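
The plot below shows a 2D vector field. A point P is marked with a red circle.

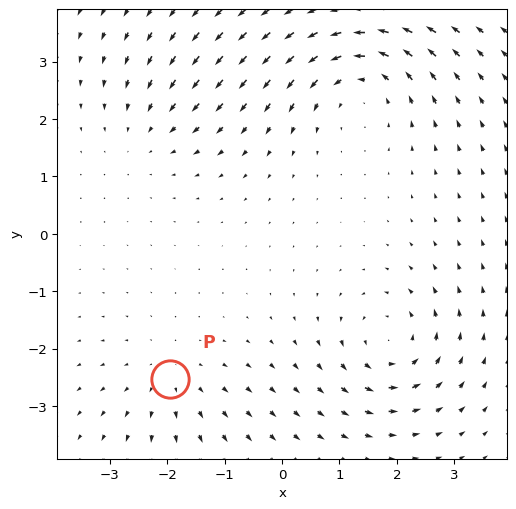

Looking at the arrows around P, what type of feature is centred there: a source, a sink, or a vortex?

source

At P (-1.9, -2.5) the arrows spread outward. Divergence about +2, curl ≈0 — positive divergence with near-zero curl is a source.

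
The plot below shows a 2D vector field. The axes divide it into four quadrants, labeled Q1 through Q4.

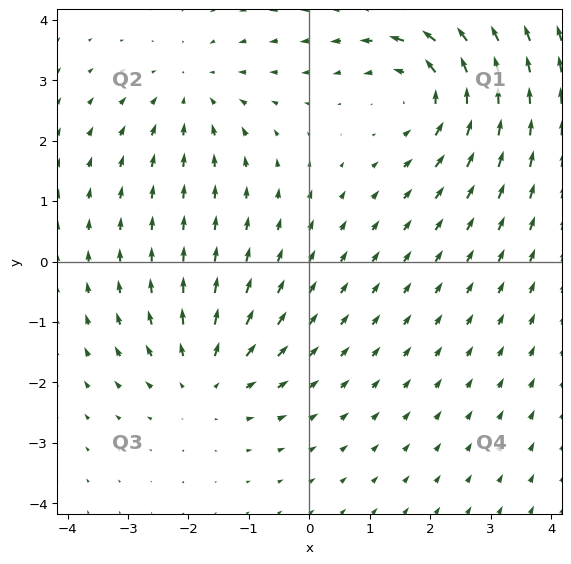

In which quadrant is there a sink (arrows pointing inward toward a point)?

The sink sits at approximately (-1.9, 2.8), which lies in quadrant Q2. The divergence there is about -2, negative as expected for a sink.

Q2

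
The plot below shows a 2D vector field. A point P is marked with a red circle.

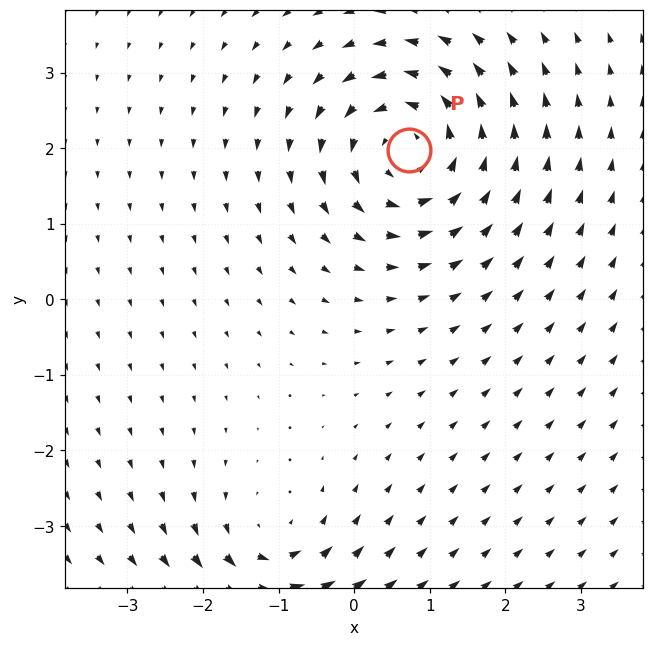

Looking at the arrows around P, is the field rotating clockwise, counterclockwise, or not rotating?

counterclockwise

Near P at (0.7, 2.0) the arrows circulate counterclockwise. The curl (z-component) there is about +5; positive curl means counterclockwise rotation.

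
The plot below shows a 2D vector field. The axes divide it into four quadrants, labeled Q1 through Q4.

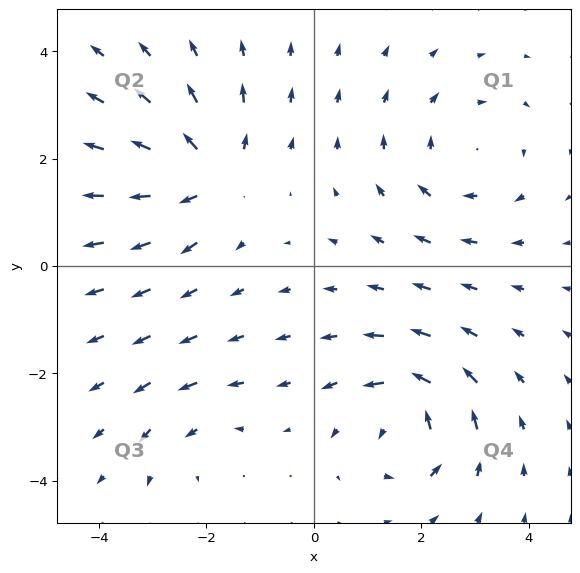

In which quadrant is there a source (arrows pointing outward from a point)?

Q2

The source sits at approximately (-2.0, 1.7), which lies in quadrant Q2. The divergence there is about +6, positive as expected for a source.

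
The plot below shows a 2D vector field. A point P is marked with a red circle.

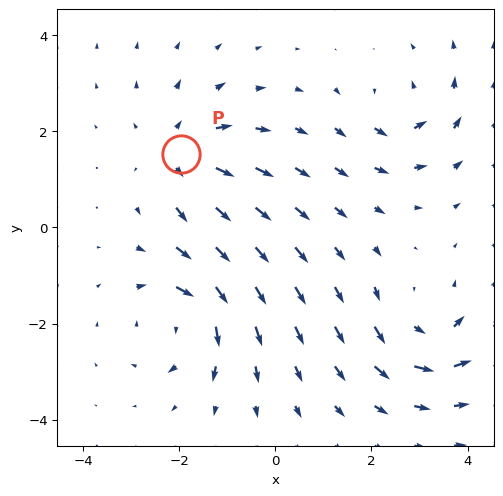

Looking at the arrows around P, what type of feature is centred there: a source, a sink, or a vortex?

At P (-2.0, 1.5) the arrows spread outward. Divergence about +5, curl ≈0 — positive divergence with near-zero curl is a source.

source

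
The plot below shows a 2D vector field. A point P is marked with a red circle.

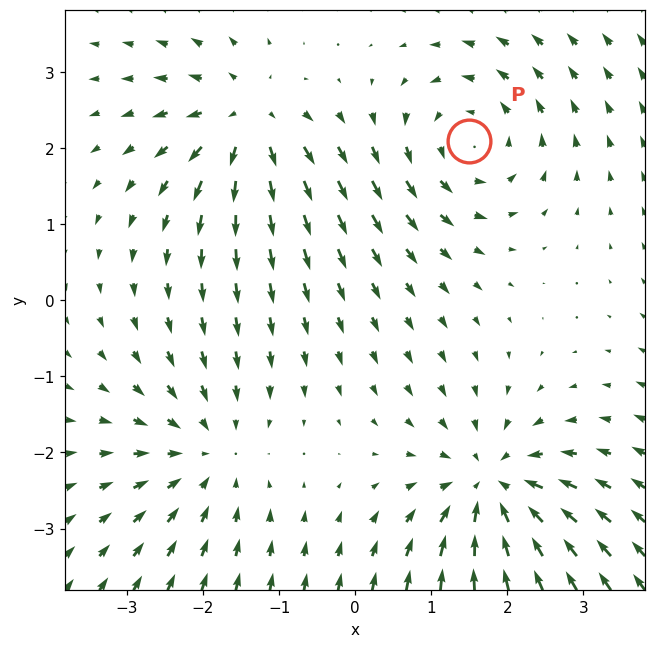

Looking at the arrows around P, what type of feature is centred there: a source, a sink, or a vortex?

vortex

At P (1.5, 2.1) the arrows circulate counterclockwise. Divergence ≈0, curl about +4 — near-zero divergence with nonzero curl is a vortex.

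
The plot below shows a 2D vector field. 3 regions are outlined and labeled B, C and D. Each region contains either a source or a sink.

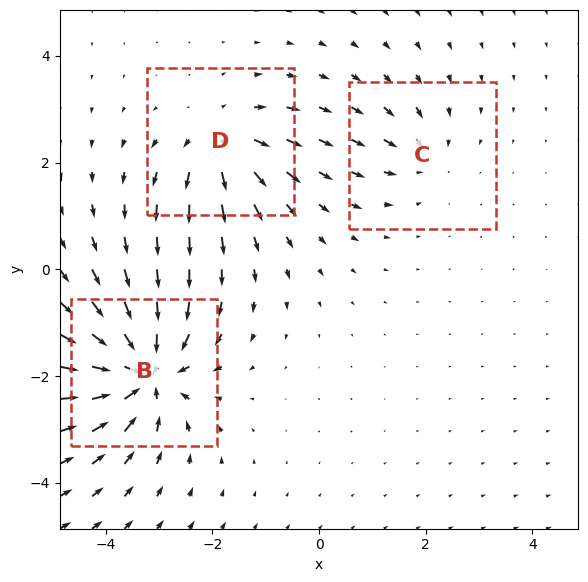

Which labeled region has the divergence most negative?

Divergence at each region's feature centre — B: about -7, C: about -3, D: about +4. Region B is most negative.

B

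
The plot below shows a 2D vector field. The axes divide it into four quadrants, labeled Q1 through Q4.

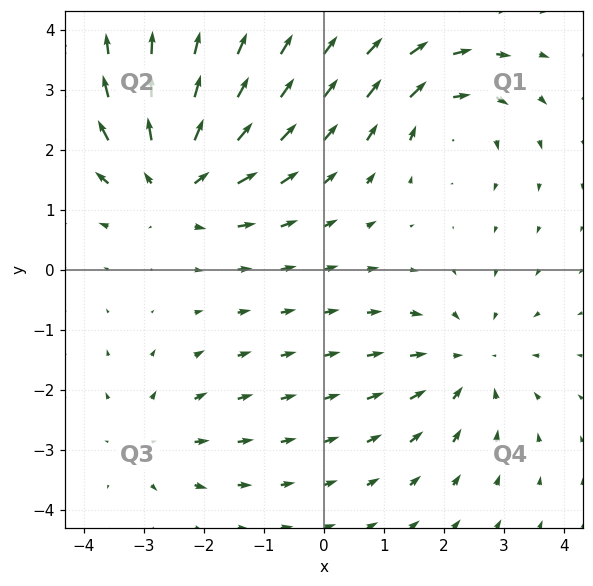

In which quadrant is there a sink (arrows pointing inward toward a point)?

The sink sits at approximately (2.4, -1.6), which lies in quadrant Q4. The divergence there is about -3, negative as expected for a sink.

Q4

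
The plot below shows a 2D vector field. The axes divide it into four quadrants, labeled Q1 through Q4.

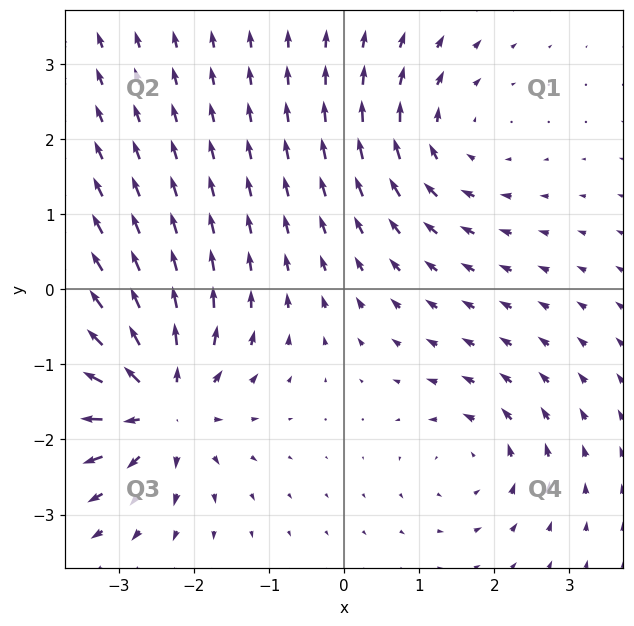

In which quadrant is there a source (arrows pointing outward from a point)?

Q3

The source sits at approximately (-2.5, -1.5), which lies in quadrant Q3. The divergence there is about +6, positive as expected for a source.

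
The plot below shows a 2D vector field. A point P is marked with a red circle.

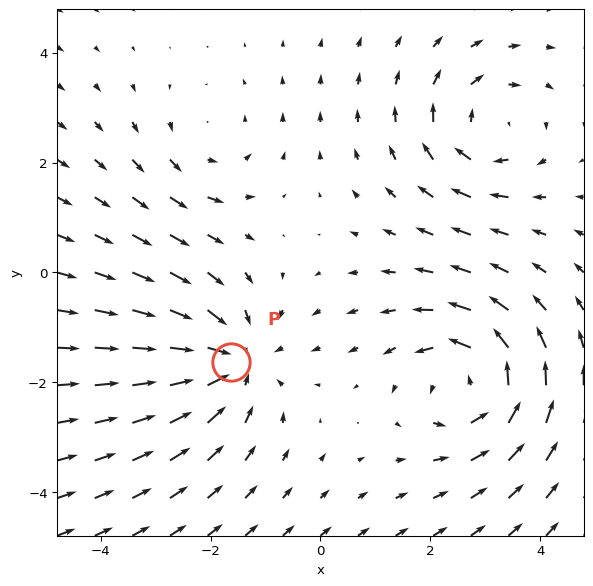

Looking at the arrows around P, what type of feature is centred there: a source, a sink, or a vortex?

sink

At P (-1.6, -1.6) the arrows converge inward. Divergence about -4, curl ≈0 — negative divergence with near-zero curl is a sink.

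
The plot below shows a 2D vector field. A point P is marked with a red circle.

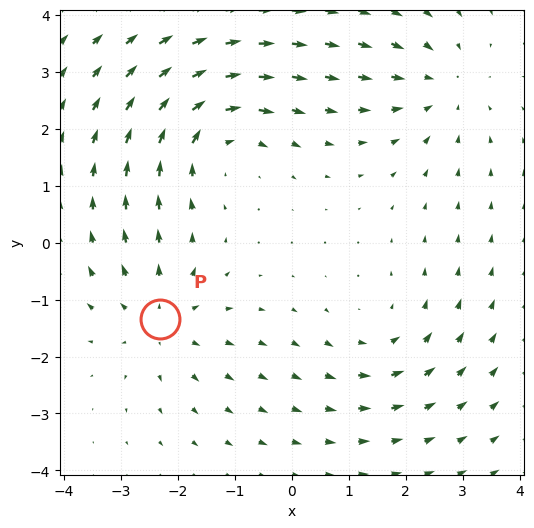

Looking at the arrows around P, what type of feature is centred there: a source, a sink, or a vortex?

source

At P (-2.3, -1.3) the arrows spread outward. Divergence about +3, curl ≈0 — positive divergence with near-zero curl is a source.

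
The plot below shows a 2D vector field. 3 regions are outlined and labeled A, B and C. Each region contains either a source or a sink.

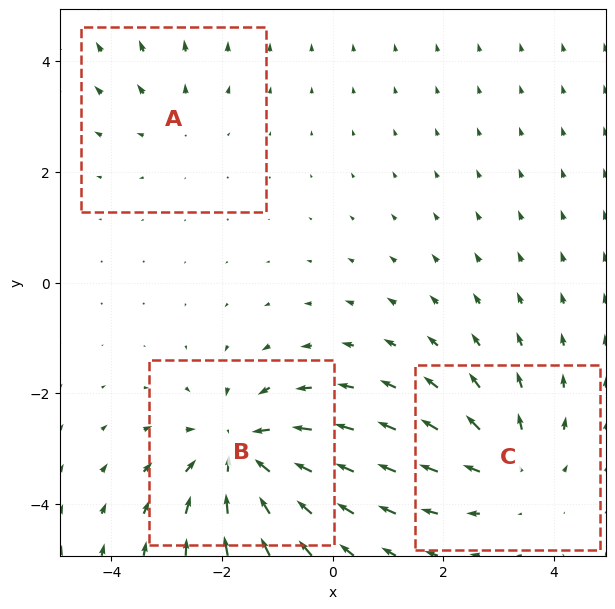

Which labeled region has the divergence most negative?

Divergence at each region's feature centre — A: about +2, B: about -5, C: about +3. Region B is most negative.

B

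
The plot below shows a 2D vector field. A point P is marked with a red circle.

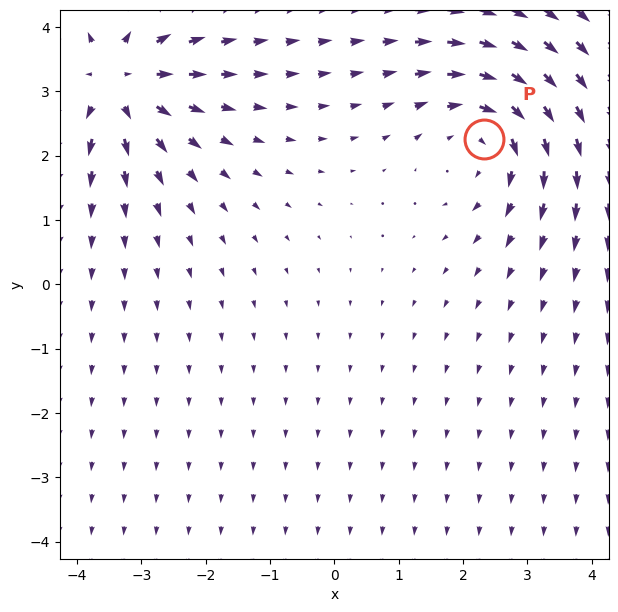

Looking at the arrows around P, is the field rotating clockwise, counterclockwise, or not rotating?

clockwise

Near P at (2.3, 2.3) the arrows circulate clockwise. The curl (z-component) there is about -4; negative curl means clockwise rotation.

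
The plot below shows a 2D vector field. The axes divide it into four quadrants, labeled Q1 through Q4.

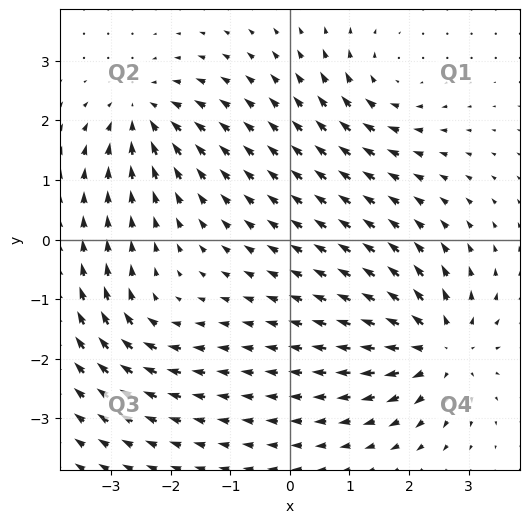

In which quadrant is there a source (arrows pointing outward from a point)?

The source sits at approximately (2.5, -1.8), which lies in quadrant Q4. The divergence there is about +6, positive as expected for a source.

Q4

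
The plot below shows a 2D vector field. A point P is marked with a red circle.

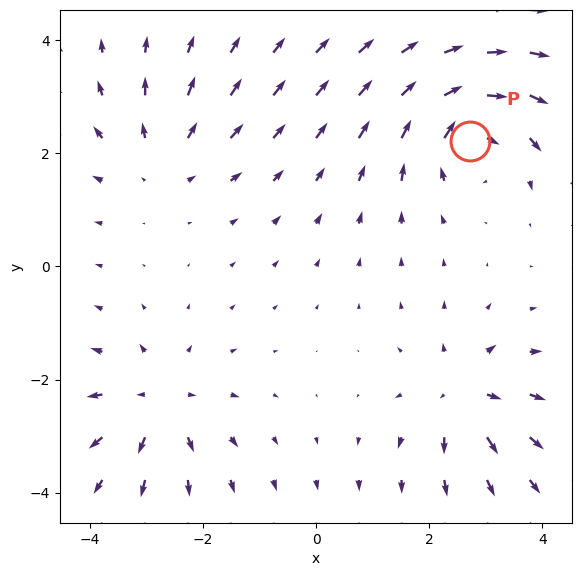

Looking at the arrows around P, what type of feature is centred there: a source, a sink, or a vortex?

At P (2.7, 2.2) the arrows circulate clockwise. Divergence ≈0, curl about -6 — near-zero divergence with nonzero curl is a vortex.

vortex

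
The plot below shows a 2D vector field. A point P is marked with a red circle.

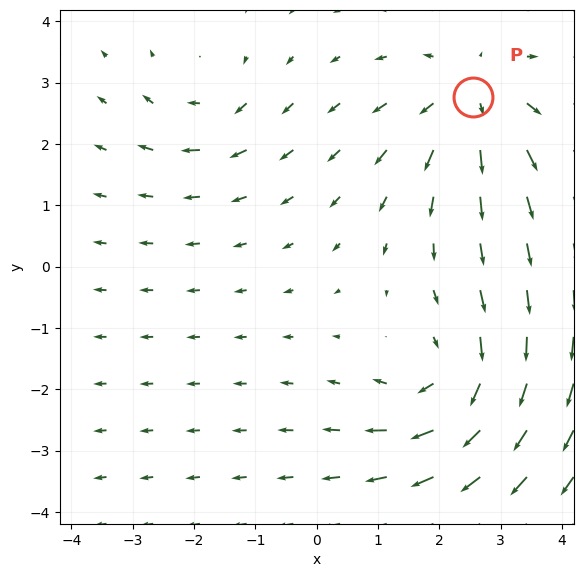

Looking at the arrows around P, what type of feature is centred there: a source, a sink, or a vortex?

source

At P (2.6, 2.8) the arrows spread outward. Divergence about +4, curl ≈0 — positive divergence with near-zero curl is a source.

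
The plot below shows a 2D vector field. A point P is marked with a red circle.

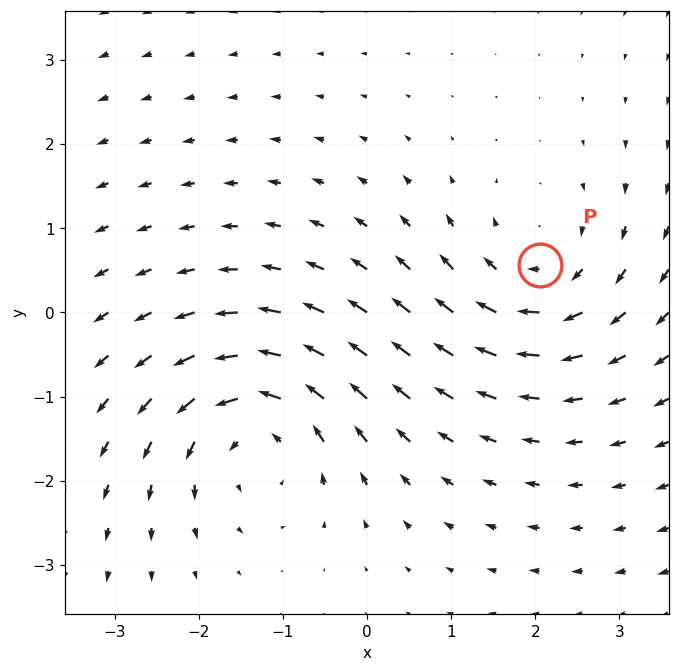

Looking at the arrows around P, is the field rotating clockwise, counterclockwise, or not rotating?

Near P at (2.1, 0.6) the arrows circulate clockwise. The curl (z-component) there is about -4; negative curl means clockwise rotation.

clockwise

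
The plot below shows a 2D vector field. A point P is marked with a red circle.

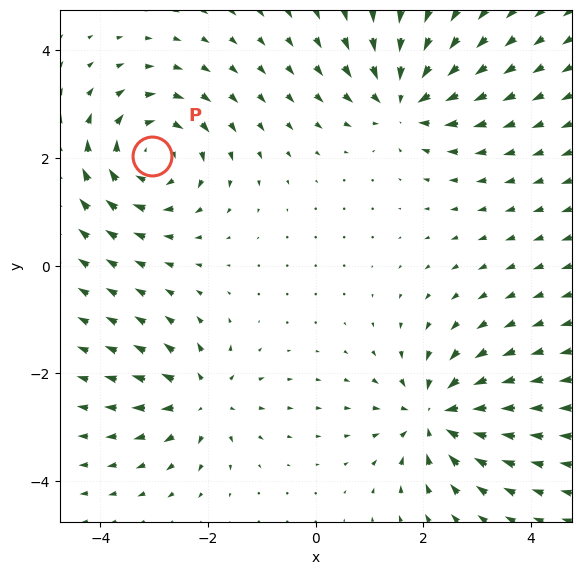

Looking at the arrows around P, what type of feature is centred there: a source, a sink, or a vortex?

vortex

At P (-3.0, 2.0) the arrows circulate clockwise. Divergence ≈0, curl about -5 — near-zero divergence with nonzero curl is a vortex.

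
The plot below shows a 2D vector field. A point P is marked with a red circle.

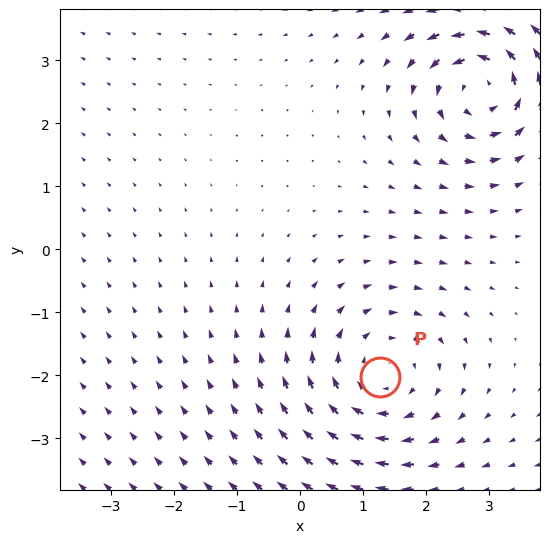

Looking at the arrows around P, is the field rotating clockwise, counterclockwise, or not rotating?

clockwise

Near P at (1.3, -2.0) the arrows circulate clockwise. The curl (z-component) there is about -3; negative curl means clockwise rotation.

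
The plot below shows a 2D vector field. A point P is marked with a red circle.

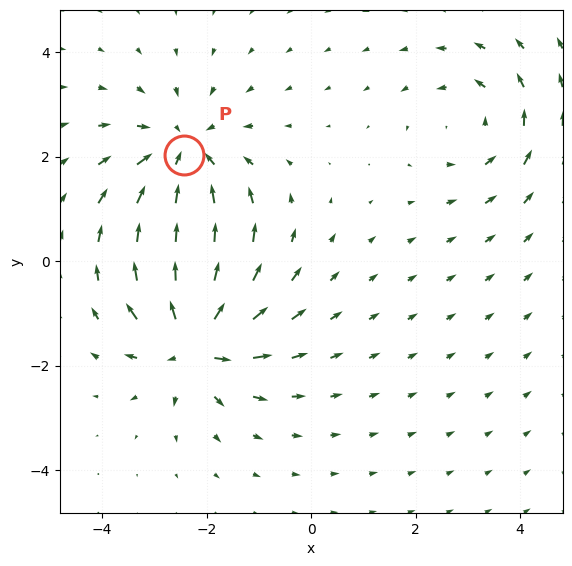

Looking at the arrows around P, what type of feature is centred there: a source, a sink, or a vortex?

At P (-2.4, 2.0) the arrows converge inward. Divergence about -4, curl ≈0 — negative divergence with near-zero curl is a sink.

sink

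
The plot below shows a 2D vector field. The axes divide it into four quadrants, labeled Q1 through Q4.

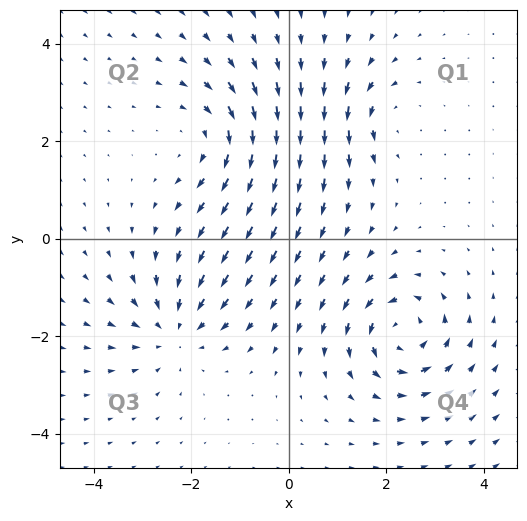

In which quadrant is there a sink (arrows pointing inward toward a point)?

The sink sits at approximately (-2.3, -1.8), which lies in quadrant Q3. The divergence there is about -4, negative as expected for a sink.

Q3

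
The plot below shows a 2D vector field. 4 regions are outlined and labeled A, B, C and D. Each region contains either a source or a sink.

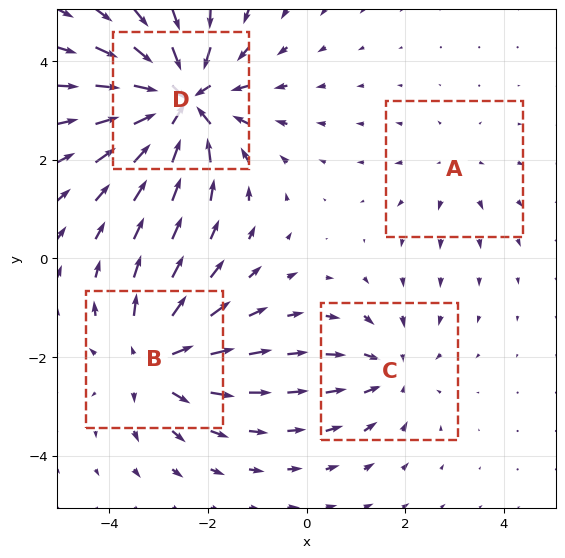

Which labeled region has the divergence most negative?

D

Divergence at each region's feature centre — A: about +2, B: about +5, C: about -4, D: about -8. Region D is most negative.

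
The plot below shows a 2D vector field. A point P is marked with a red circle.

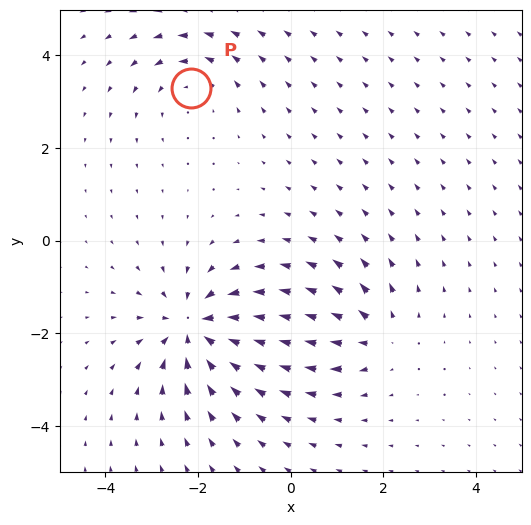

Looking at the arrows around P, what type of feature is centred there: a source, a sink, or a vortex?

vortex

At P (-2.2, 3.3) the arrows circulate counterclockwise. Divergence ≈0, curl about +2 — near-zero divergence with nonzero curl is a vortex.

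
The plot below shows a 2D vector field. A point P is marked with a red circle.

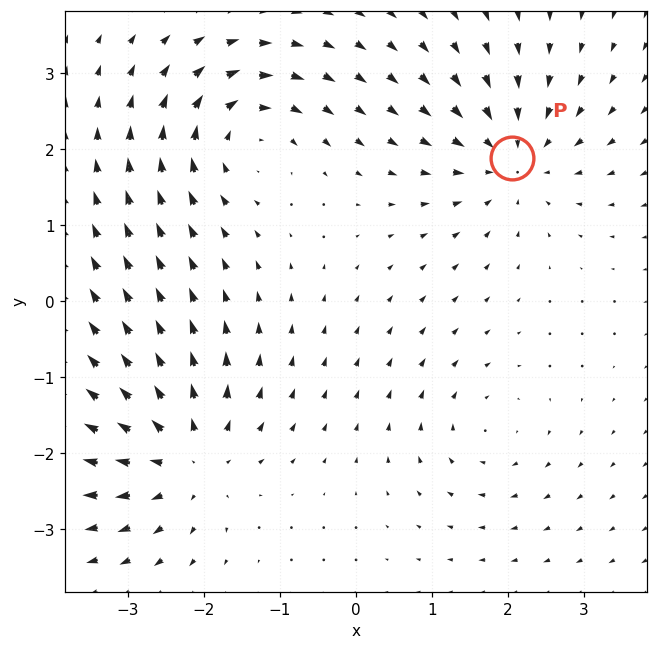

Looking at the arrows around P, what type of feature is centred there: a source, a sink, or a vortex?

At P (2.0, 1.9) the arrows converge inward. Divergence about -5, curl ≈0 — negative divergence with near-zero curl is a sink.

sink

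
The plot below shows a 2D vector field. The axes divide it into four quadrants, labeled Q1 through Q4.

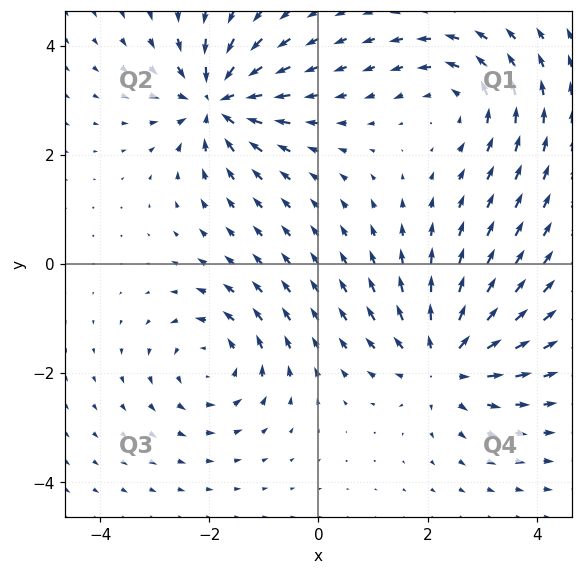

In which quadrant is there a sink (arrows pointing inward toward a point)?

Q2

The sink sits at approximately (-1.9, 3.0), which lies in quadrant Q2. The divergence there is about -6, negative as expected for a sink.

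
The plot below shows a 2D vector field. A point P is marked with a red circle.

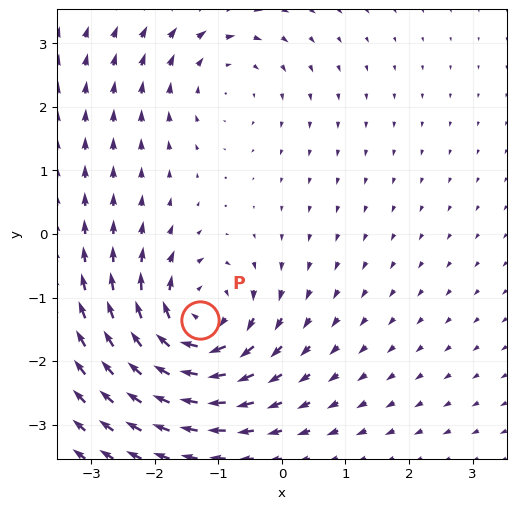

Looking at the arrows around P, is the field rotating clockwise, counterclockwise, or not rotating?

Near P at (-1.3, -1.4) the arrows circulate clockwise. The curl (z-component) there is about -7; negative curl means clockwise rotation.

clockwise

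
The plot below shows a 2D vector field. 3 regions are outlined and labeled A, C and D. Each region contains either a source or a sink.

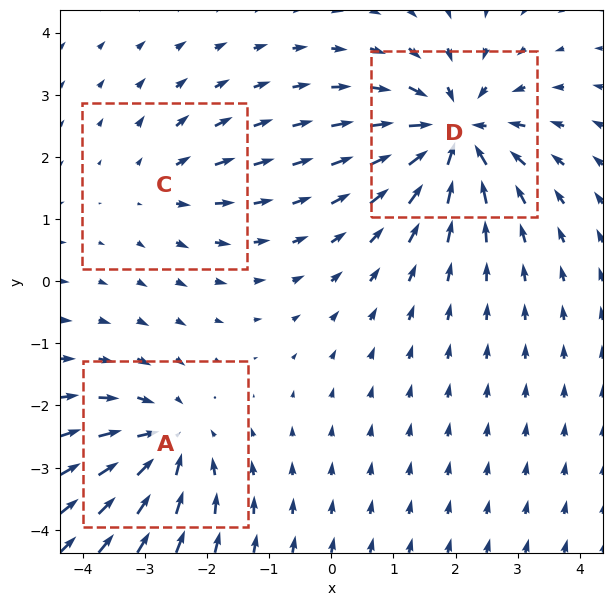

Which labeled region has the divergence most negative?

D

Divergence at each region's feature centre — A: about -4, C: about +2, D: about -5. Region D is most negative.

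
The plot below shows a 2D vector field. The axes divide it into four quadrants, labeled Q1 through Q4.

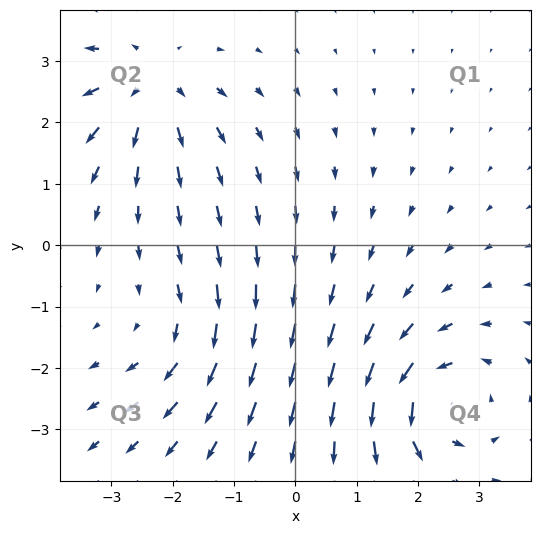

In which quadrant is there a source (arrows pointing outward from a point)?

The source sits at approximately (-2.4, 2.6), which lies in quadrant Q2. The divergence there is about +4, positive as expected for a source.

Q2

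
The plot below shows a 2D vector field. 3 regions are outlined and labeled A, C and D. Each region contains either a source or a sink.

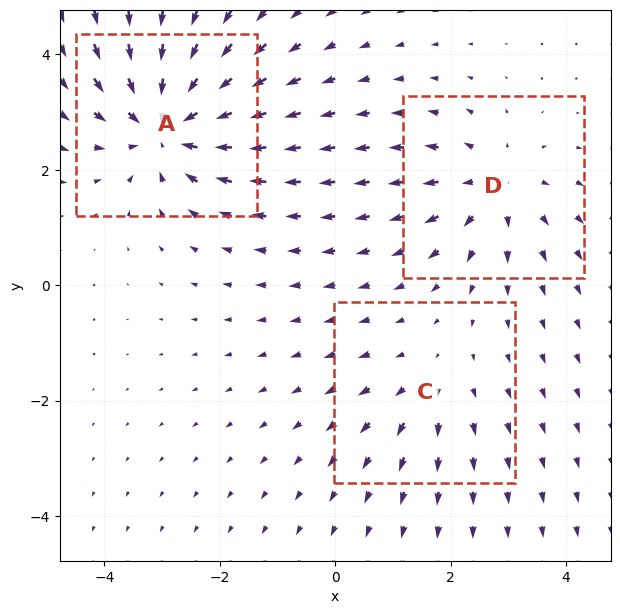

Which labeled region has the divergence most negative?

Divergence at each region's feature centre — A: about -5, C: about +2, D: about +3. Region A is most negative.

A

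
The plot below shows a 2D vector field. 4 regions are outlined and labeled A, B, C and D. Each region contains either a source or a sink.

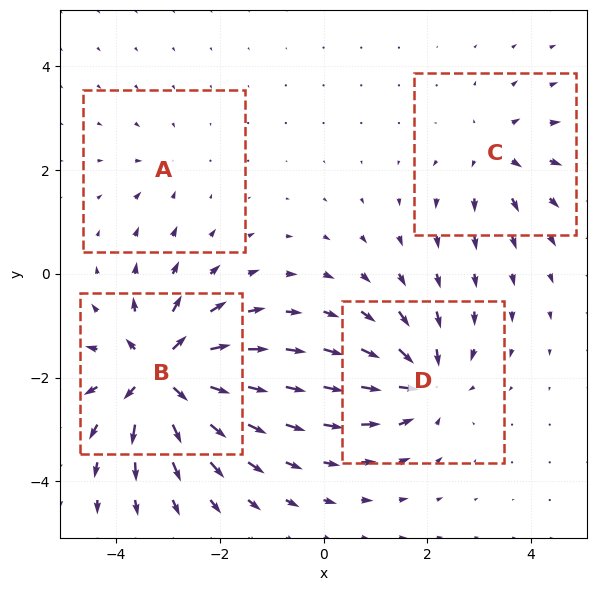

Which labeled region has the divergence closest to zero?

A

Divergence at each region's feature centre — A: about -2, B: about +9, C: about +4, D: about -6. Region A is closest to zero.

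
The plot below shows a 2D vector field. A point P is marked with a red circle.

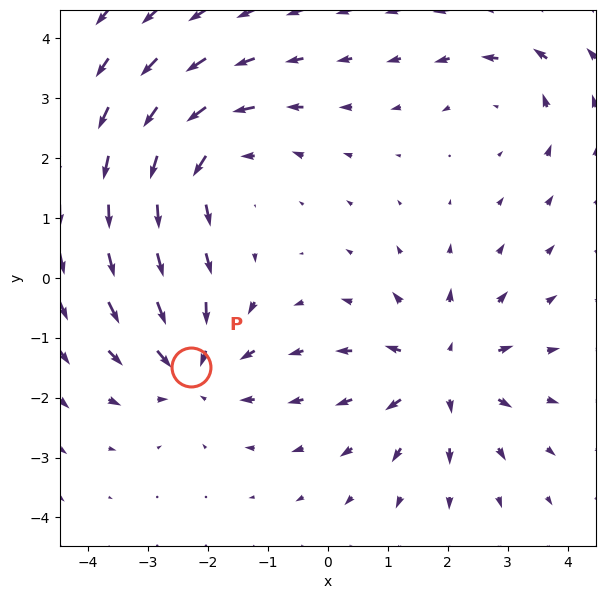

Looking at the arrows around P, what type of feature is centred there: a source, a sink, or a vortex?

At P (-2.3, -1.5) the arrows converge inward. Divergence about -5, curl ≈0 — negative divergence with near-zero curl is a sink.

sink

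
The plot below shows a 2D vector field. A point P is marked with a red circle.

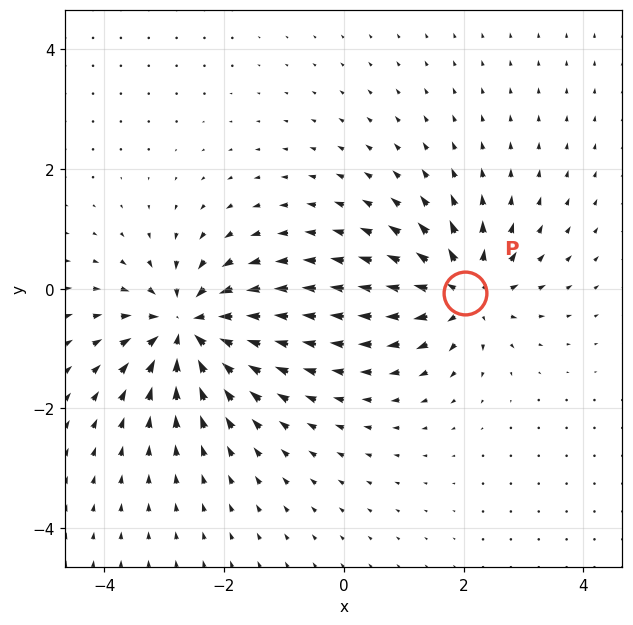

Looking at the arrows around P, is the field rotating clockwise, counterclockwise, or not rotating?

Near P at (2.0, -0.1) the arrows show no circulation. The curl there is ≈0.

not rotating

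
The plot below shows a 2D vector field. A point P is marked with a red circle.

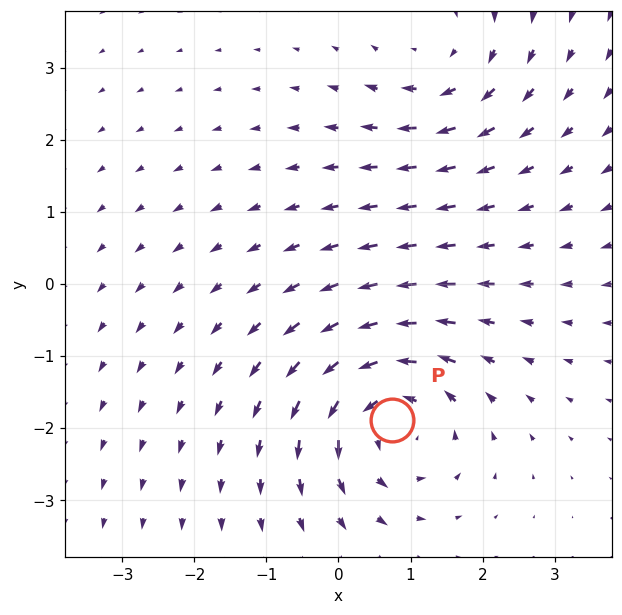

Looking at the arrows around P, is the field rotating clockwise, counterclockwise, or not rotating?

counterclockwise

Near P at (0.7, -1.9) the arrows circulate counterclockwise. The curl (z-component) there is about +4; positive curl means counterclockwise rotation.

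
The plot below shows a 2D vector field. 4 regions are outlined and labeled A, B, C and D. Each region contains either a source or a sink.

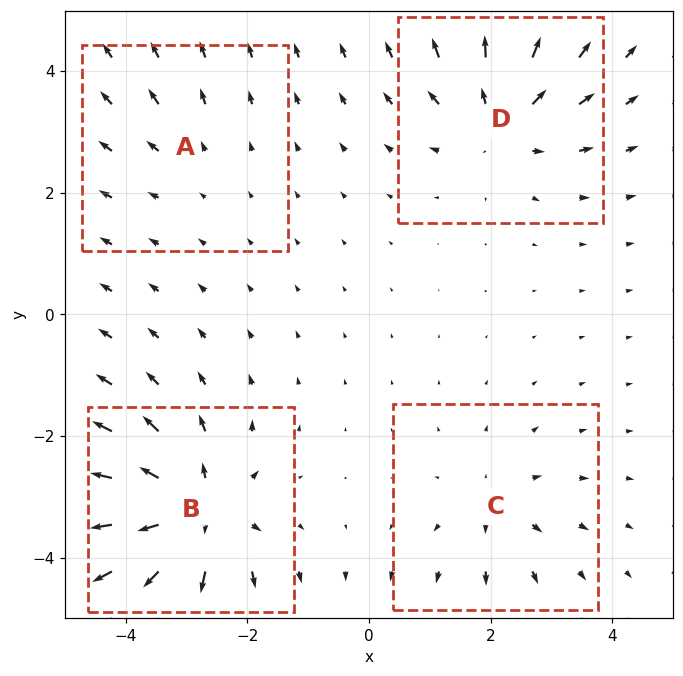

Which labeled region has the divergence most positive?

B

Divergence at each region's feature centre — A: about +2, B: about +8, C: about +4, D: about +6. Region B is most positive.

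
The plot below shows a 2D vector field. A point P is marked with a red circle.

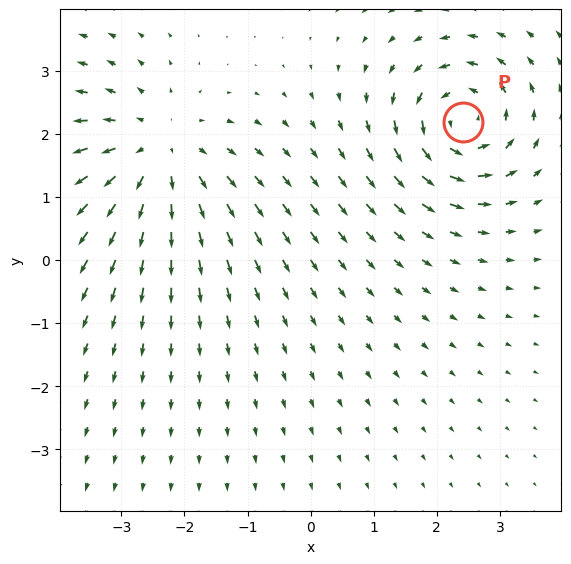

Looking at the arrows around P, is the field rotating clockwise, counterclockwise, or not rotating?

counterclockwise

Near P at (2.4, 2.2) the arrows circulate counterclockwise. The curl (z-component) there is about +5; positive curl means counterclockwise rotation.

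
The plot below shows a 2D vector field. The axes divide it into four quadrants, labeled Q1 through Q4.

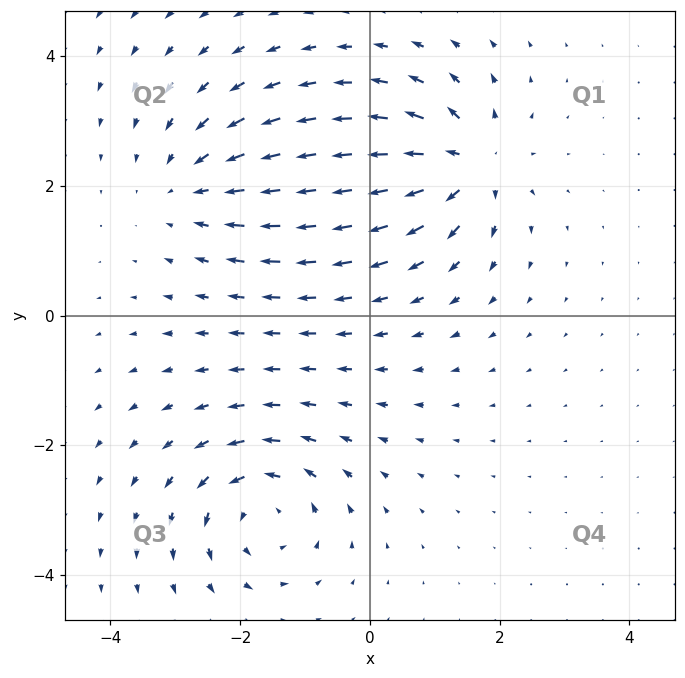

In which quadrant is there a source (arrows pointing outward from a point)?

Q1

The source sits at approximately (1.5, 2.3), which lies in quadrant Q1. The divergence there is about +6, positive as expected for a source.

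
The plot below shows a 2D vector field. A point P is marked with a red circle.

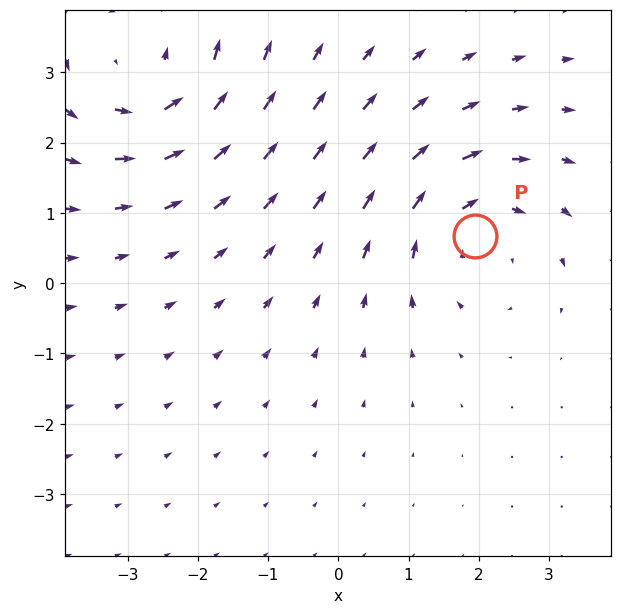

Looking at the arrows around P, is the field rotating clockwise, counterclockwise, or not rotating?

clockwise

Near P at (1.9, 0.7) the arrows circulate clockwise. The curl (z-component) there is about -3; negative curl means clockwise rotation.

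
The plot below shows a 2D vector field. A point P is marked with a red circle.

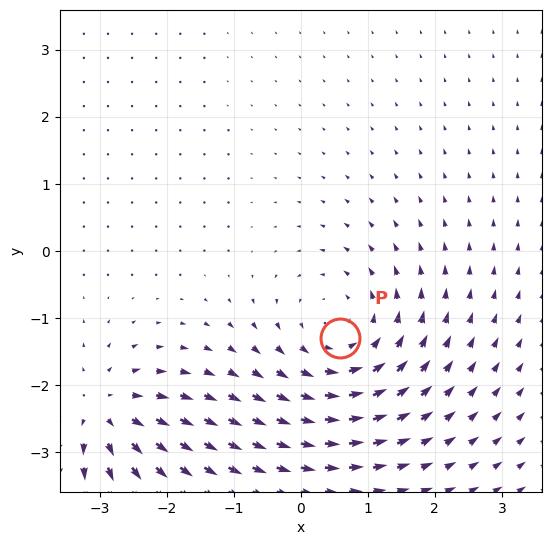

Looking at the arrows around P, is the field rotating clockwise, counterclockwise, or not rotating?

counterclockwise

Near P at (0.6, -1.3) the arrows circulate counterclockwise. The curl (z-component) there is about +4; positive curl means counterclockwise rotation.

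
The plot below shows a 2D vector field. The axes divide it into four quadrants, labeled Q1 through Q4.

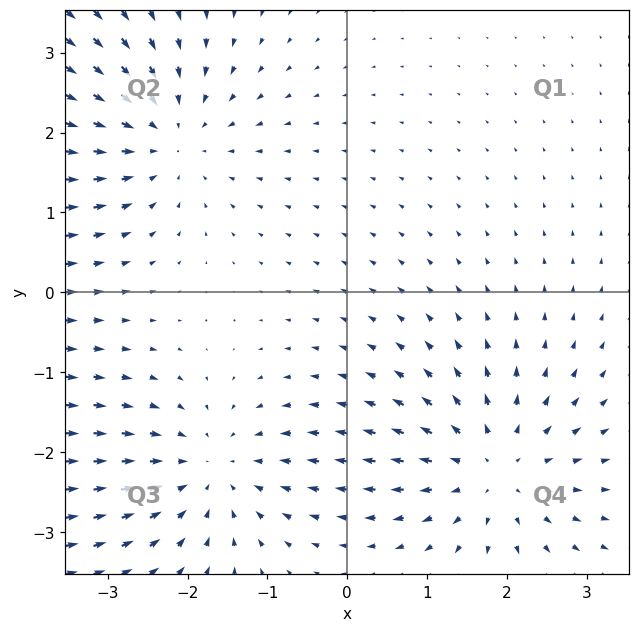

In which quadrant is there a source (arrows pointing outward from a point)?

Q4

The source sits at approximately (1.8, -2.2), which lies in quadrant Q4. The divergence there is about +4, positive as expected for a source.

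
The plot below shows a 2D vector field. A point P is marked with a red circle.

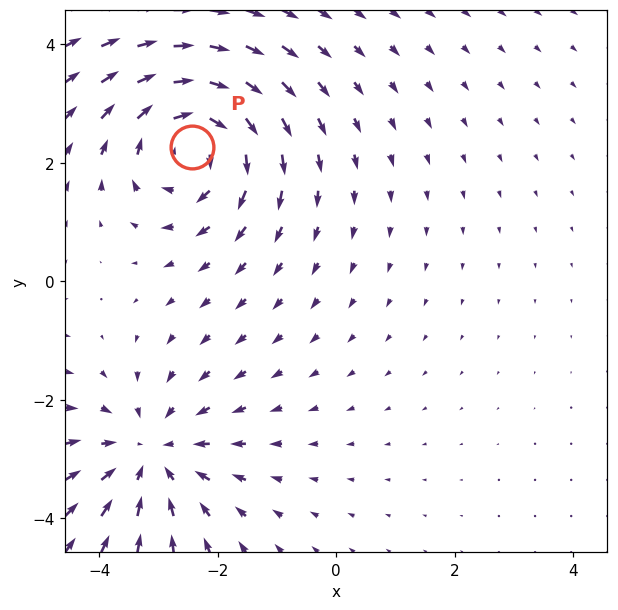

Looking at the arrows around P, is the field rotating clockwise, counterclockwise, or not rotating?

clockwise

Near P at (-2.4, 2.3) the arrows circulate clockwise. The curl (z-component) there is about -5; negative curl means clockwise rotation.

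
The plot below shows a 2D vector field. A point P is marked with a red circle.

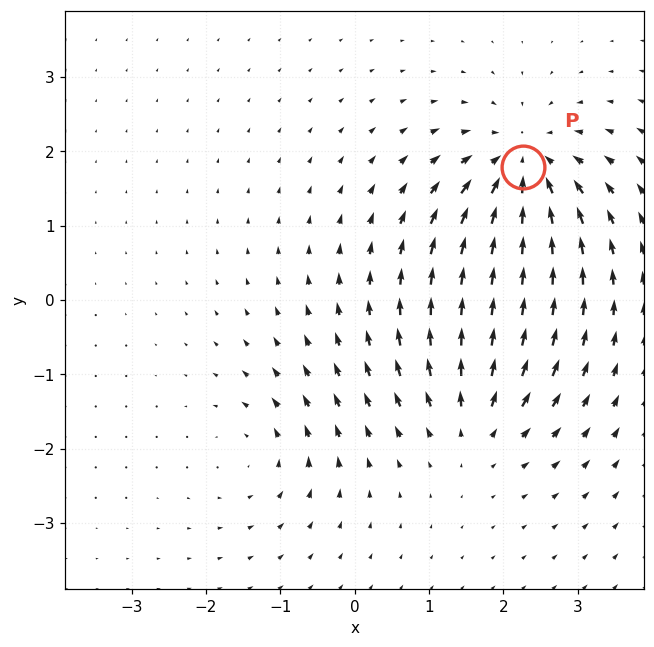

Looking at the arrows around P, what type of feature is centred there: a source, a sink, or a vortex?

sink

At P (2.3, 1.8) the arrows converge inward. Divergence about -6, curl ≈0 — negative divergence with near-zero curl is a sink.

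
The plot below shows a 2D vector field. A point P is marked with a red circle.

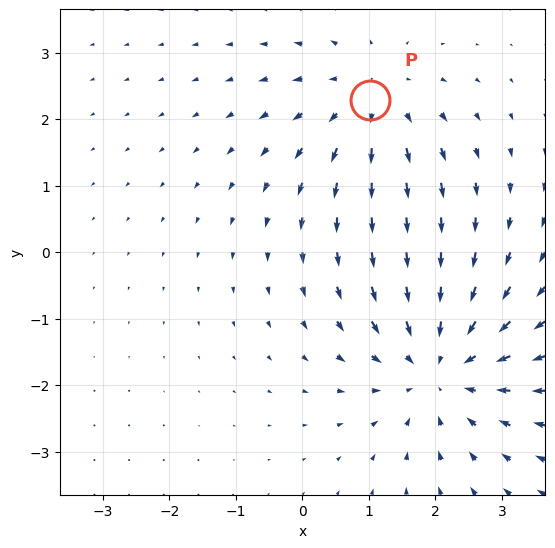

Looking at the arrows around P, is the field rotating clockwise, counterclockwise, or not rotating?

Near P at (1.0, 2.3) the arrows show no circulation. The curl there is ≈0.

not rotating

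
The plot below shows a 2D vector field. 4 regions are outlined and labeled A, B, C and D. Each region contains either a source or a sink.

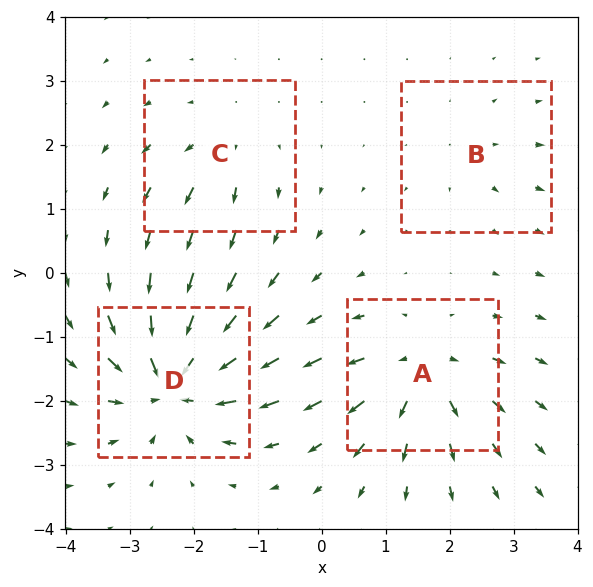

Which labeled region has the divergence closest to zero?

Divergence at each region's feature centre — A: about +6, B: about +2, C: about +4, D: about -9. Region B is closest to zero.

B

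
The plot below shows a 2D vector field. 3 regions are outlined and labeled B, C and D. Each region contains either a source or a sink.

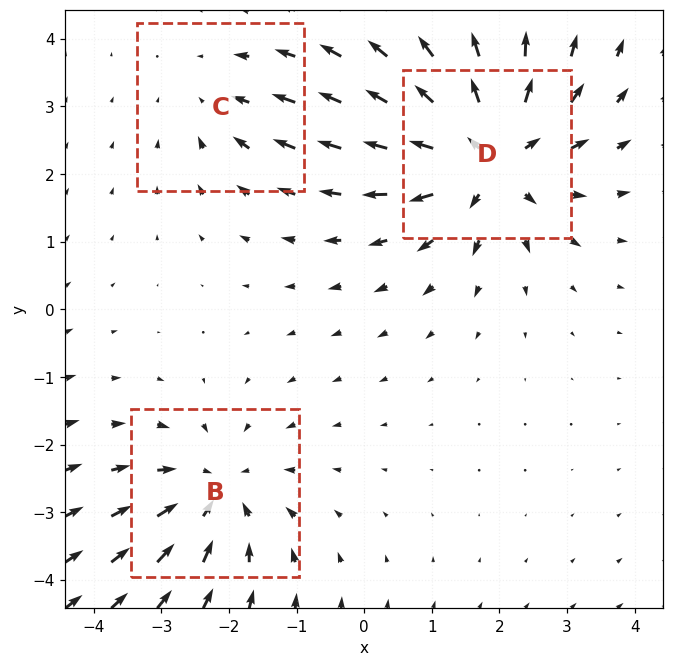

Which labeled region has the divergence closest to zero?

Divergence at each region's feature centre — B: about -3, C: about -2, D: about +5. Region C is closest to zero.

C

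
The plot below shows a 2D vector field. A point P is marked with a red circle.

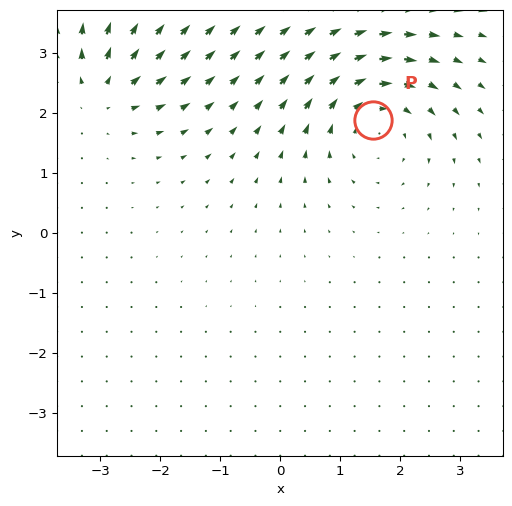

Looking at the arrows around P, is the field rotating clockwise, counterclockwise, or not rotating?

Near P at (1.5, 1.9) the arrows circulate clockwise. The curl (z-component) there is about -5; negative curl means clockwise rotation.

clockwise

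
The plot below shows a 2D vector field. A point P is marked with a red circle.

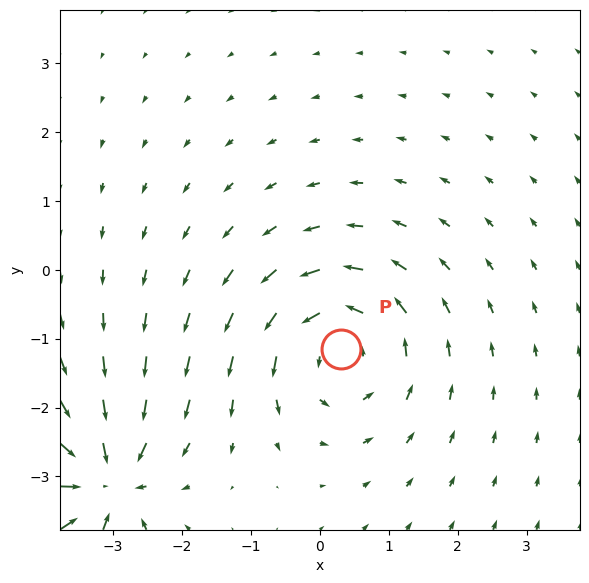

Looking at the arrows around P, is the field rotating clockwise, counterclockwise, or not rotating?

counterclockwise

Near P at (0.3, -1.1) the arrows circulate counterclockwise. The curl (z-component) there is about +5; positive curl means counterclockwise rotation.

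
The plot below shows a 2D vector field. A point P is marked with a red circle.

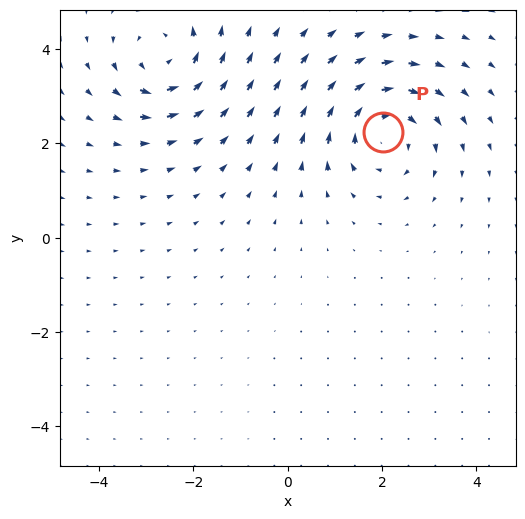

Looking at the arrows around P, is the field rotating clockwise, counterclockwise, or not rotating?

Near P at (2.0, 2.2) the arrows circulate clockwise. The curl (z-component) there is about -3; negative curl means clockwise rotation.

clockwise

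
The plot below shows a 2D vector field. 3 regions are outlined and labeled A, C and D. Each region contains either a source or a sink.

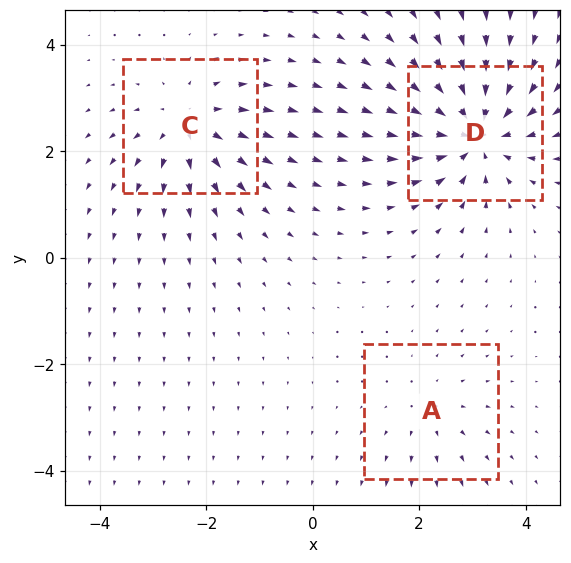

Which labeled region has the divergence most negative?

Divergence at each region's feature centre — A: about +2, C: about +4, D: about -6. Region D is most negative.

D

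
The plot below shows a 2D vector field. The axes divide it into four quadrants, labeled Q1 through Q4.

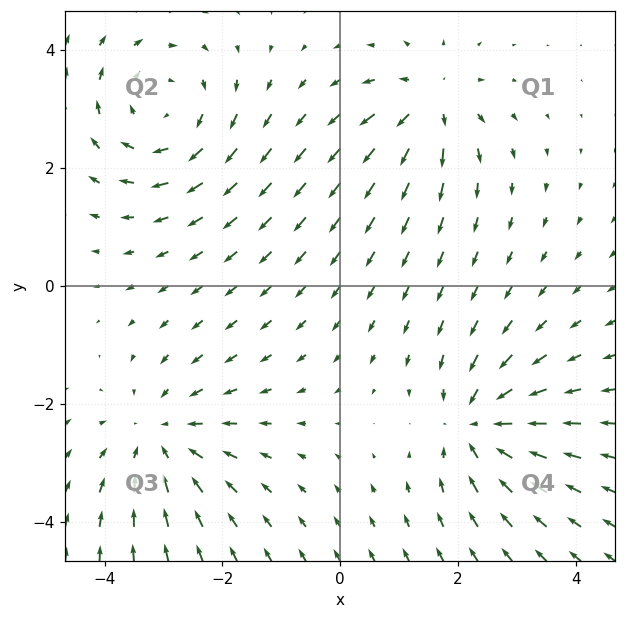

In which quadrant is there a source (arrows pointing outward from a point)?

Q1

The source sits at approximately (1.5, 3.1), which lies in quadrant Q1. The divergence there is about +4, positive as expected for a source.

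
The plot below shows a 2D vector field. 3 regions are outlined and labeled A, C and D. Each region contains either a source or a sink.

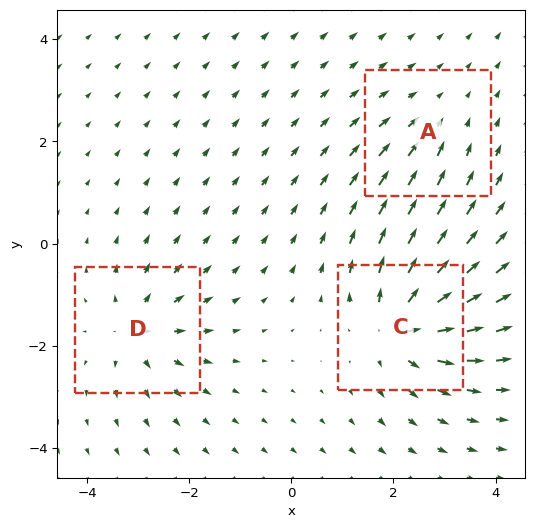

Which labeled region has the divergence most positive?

C

Divergence at each region's feature centre — A: about -2, C: about +6, D: about +4. Region C is most positive.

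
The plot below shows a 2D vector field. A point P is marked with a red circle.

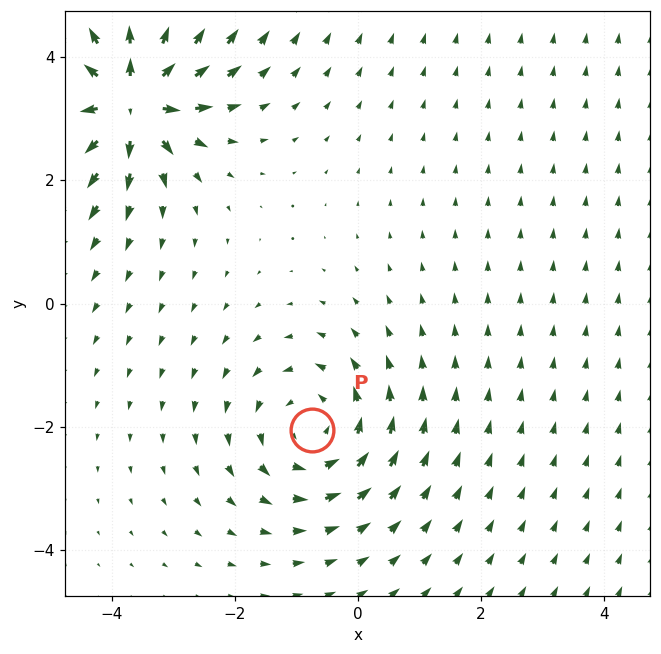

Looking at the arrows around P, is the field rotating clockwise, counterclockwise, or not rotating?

counterclockwise

Near P at (-0.7, -2.0) the arrows circulate counterclockwise. The curl (z-component) there is about +3; positive curl means counterclockwise rotation.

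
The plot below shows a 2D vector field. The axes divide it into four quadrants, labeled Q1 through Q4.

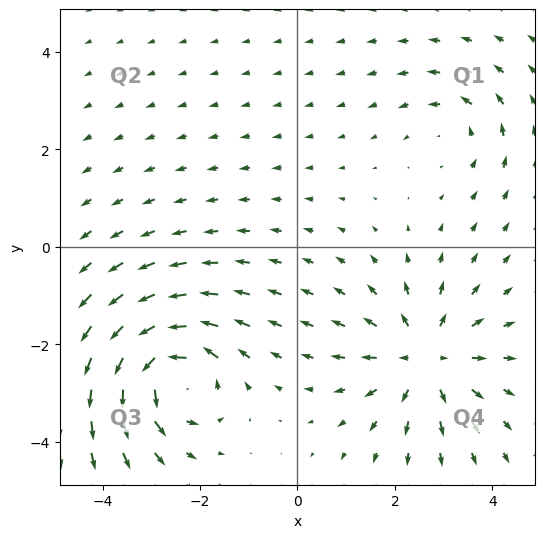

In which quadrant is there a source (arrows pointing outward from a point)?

Q4

The source sits at approximately (2.6, -2.3), which lies in quadrant Q4. The divergence there is about +4, positive as expected for a source.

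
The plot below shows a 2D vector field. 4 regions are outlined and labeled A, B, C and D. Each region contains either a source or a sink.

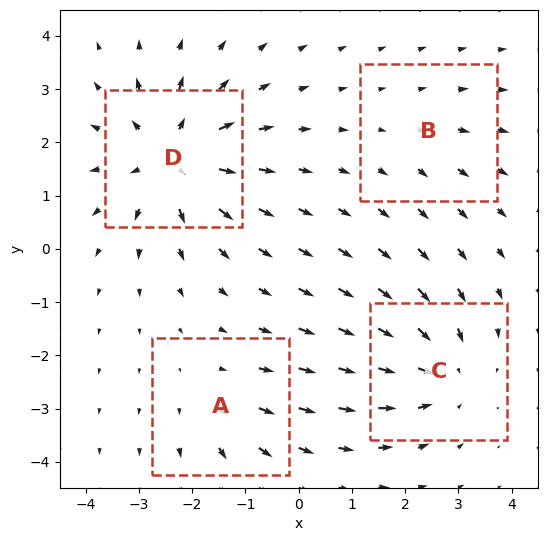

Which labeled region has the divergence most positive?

Divergence at each region's feature centre — A: about +3, B: about +2, C: about -5, D: about +6. Region D is most positive.

D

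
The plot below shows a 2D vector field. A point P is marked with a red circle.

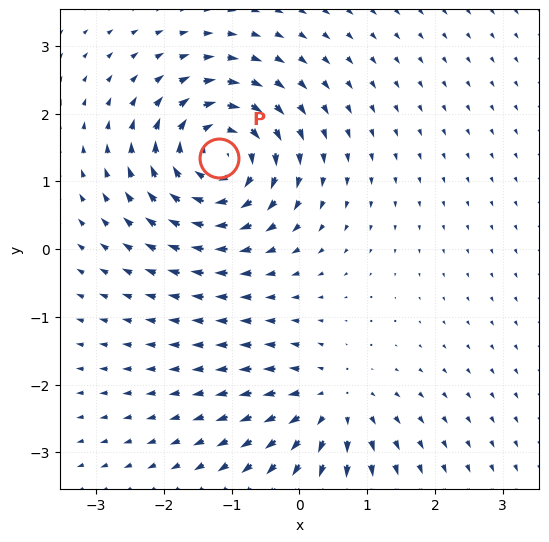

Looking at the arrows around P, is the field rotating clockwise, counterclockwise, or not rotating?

clockwise

Near P at (-1.2, 1.4) the arrows circulate clockwise. The curl (z-component) there is about -6; negative curl means clockwise rotation.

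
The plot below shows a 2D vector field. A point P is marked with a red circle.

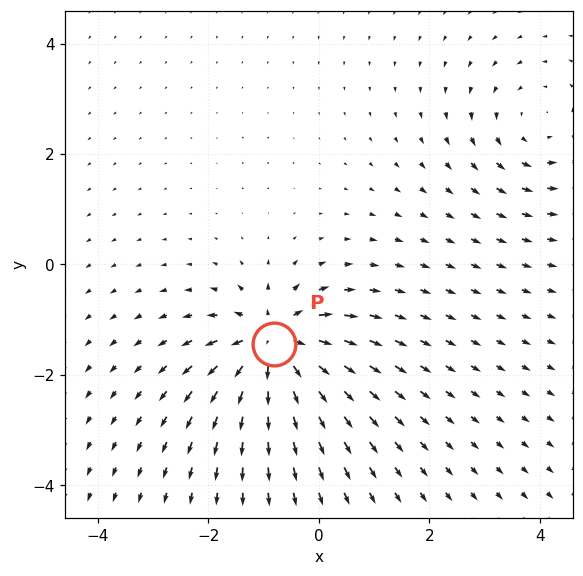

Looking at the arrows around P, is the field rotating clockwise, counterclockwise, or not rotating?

not rotating

Near P at (-0.8, -1.4) the arrows show no circulation. The curl there is ≈0.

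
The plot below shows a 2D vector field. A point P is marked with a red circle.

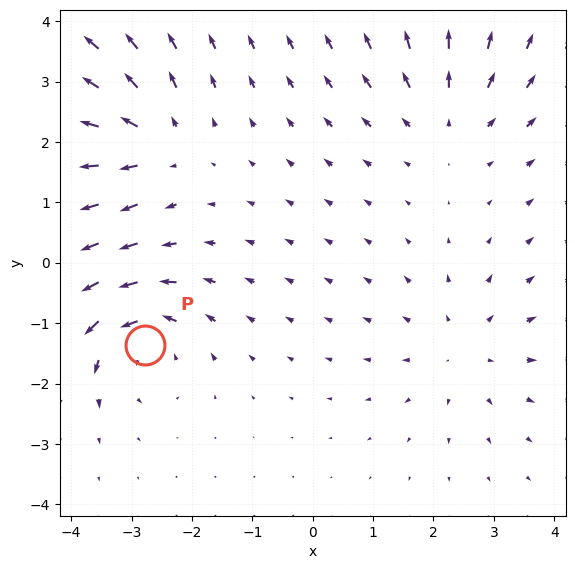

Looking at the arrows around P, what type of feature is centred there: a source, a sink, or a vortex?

At P (-2.8, -1.4) the arrows circulate counterclockwise. Divergence ≈0, curl about +6 — near-zero divergence with nonzero curl is a vortex.

vortex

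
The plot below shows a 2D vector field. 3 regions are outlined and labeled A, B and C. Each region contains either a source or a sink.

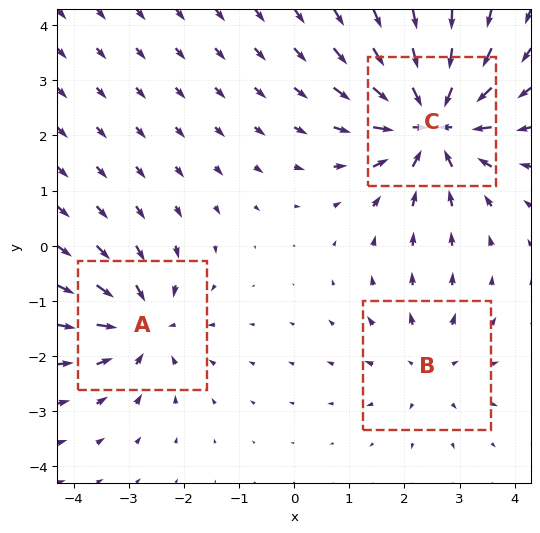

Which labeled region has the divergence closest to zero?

Divergence at each region's feature centre — A: about -4, B: about +2, C: about -6. Region B is closest to zero.

B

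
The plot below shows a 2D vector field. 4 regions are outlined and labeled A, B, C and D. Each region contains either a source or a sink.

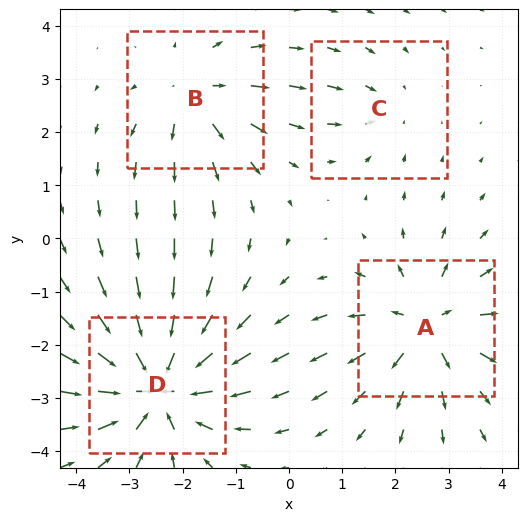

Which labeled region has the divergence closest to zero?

Divergence at each region's feature centre — A: about +5, B: about +4, C: about -2, D: about -7. Region C is closest to zero.

C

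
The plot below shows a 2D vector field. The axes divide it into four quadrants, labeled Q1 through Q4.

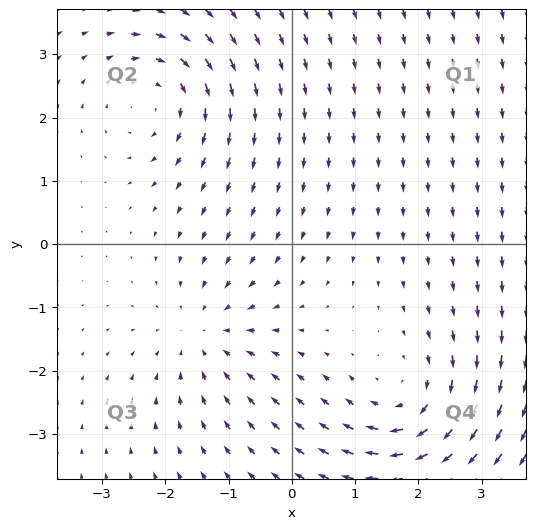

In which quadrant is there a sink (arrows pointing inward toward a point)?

Q3

The sink sits at approximately (-1.4, -1.4), which lies in quadrant Q3. The divergence there is about -4, negative as expected for a sink.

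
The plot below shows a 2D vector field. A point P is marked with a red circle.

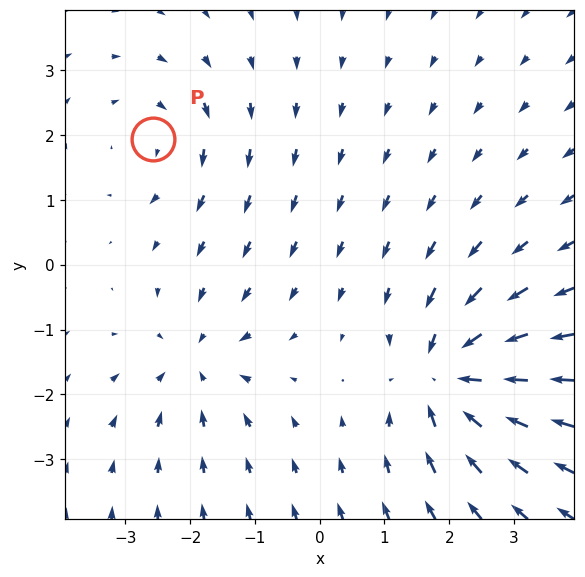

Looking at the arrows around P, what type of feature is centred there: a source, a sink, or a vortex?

vortex

At P (-2.6, 1.9) the arrows circulate clockwise. Divergence ≈0, curl about -3 — near-zero divergence with nonzero curl is a vortex.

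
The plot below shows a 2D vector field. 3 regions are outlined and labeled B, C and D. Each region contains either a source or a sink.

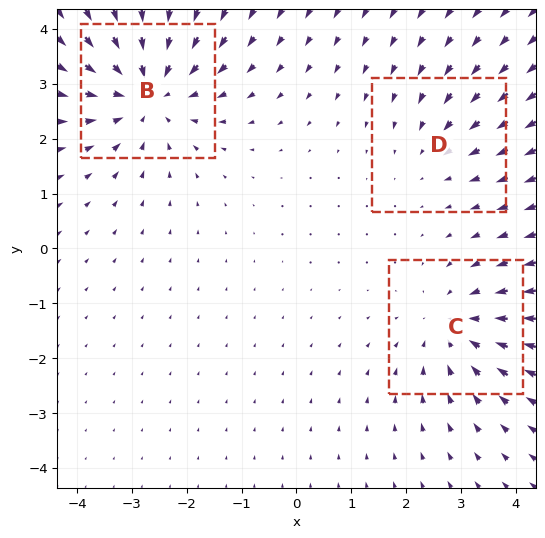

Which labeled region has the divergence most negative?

B

Divergence at each region's feature centre — B: about -4, C: about -3, D: about -2. Region B is most negative.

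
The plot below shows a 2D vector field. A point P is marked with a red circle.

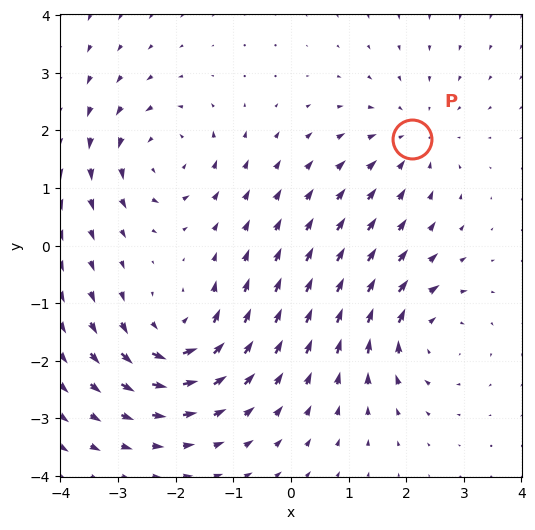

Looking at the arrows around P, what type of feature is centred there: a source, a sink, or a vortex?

sink

At P (2.1, 1.8) the arrows converge inward. Divergence about -3, curl ≈0 — negative divergence with near-zero curl is a sink.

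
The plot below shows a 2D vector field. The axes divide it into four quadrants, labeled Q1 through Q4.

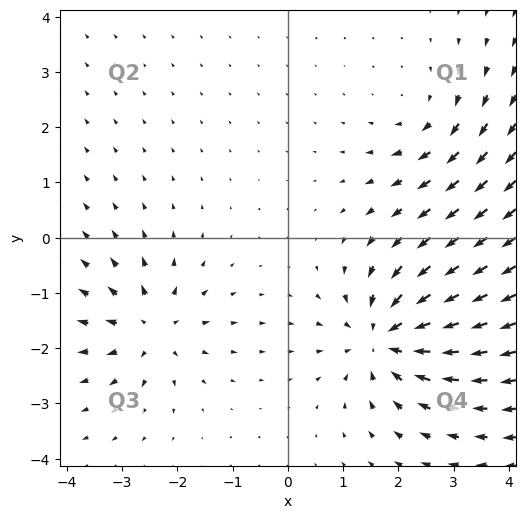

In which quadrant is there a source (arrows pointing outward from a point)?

The source sits at approximately (-2.5, -1.6), which lies in quadrant Q3. The divergence there is about +4, positive as expected for a source.

Q3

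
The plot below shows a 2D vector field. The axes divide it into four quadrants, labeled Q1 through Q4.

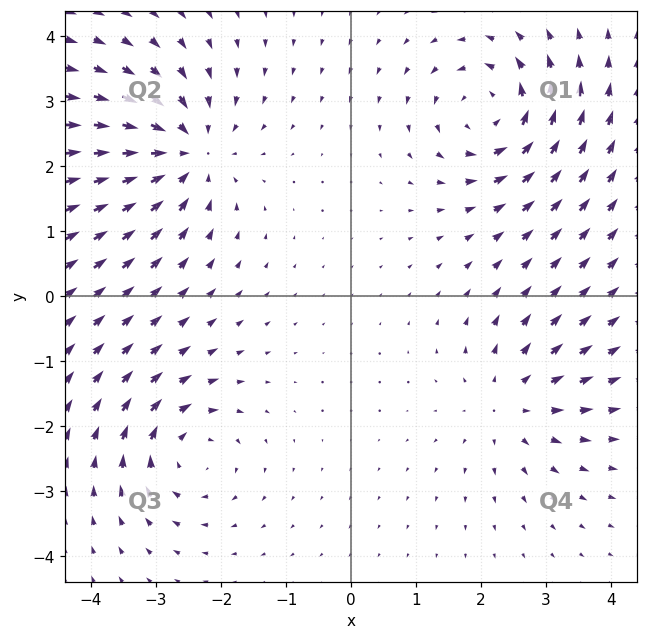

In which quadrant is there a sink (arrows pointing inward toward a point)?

The sink sits at approximately (-2.5, 2.2), which lies in quadrant Q2. The divergence there is about -6, negative as expected for a sink.

Q2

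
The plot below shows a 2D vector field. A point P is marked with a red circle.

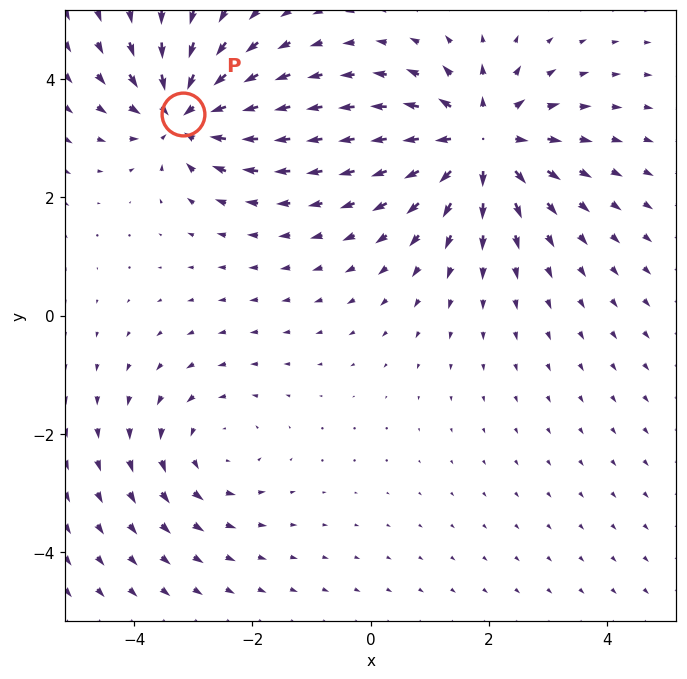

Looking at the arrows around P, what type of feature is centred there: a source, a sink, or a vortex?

sink

At P (-3.2, 3.4) the arrows converge inward. Divergence about -5, curl ≈0 — negative divergence with near-zero curl is a sink.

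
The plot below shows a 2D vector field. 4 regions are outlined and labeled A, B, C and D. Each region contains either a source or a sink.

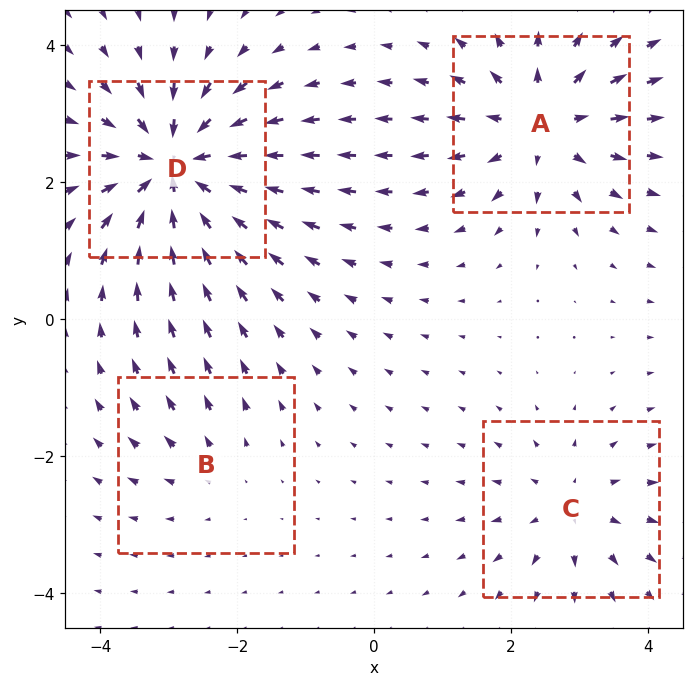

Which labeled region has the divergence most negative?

D

Divergence at each region's feature centre — A: about +6, B: about +2, C: about +4, D: about -7. Region D is most negative.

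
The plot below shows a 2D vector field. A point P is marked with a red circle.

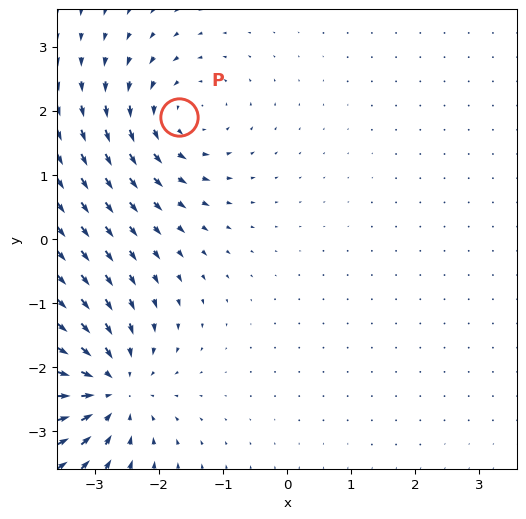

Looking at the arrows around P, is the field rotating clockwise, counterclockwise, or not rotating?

counterclockwise

Near P at (-1.7, 1.9) the arrows circulate counterclockwise. The curl (z-component) there is about +3; positive curl means counterclockwise rotation.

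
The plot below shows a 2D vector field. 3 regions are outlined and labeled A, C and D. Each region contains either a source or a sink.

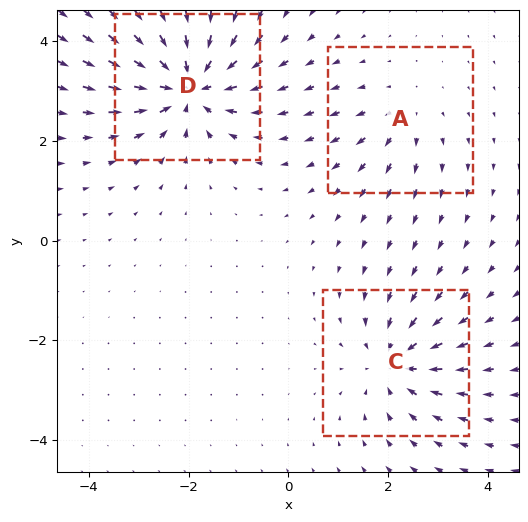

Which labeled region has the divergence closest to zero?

A

Divergence at each region's feature centre — A: about +2, C: about -3, D: about -5. Region A is closest to zero.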